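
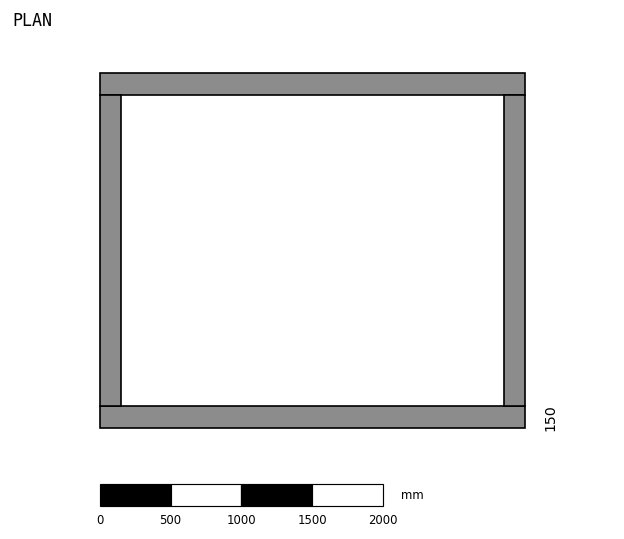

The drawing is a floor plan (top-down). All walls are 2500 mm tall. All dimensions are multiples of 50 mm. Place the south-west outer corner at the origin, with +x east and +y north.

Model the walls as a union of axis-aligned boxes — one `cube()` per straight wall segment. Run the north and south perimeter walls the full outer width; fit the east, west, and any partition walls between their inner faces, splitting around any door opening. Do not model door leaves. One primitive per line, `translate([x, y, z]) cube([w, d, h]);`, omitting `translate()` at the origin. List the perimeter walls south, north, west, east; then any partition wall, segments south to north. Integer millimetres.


cube([3000, 150, 2500]);
translate([0, 2350, 0]) cube([3000, 150, 2500]);
translate([0, 150, 0]) cube([150, 2200, 2500]);
translate([2850, 150, 0]) cube([150, 2200, 2500]);


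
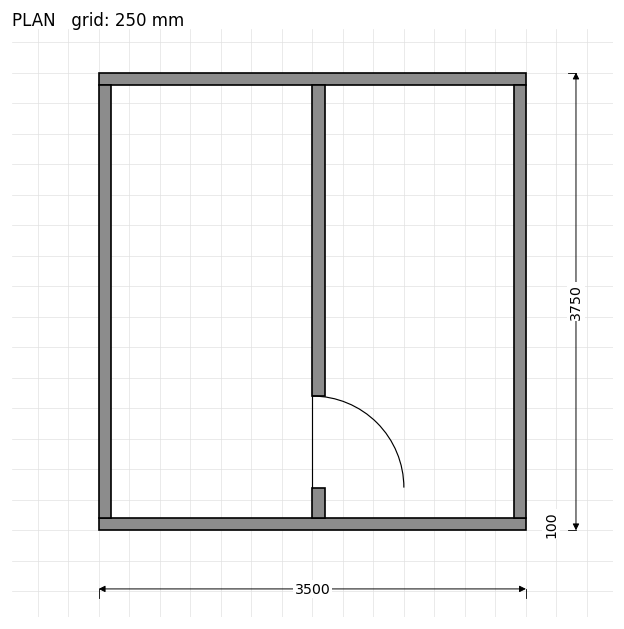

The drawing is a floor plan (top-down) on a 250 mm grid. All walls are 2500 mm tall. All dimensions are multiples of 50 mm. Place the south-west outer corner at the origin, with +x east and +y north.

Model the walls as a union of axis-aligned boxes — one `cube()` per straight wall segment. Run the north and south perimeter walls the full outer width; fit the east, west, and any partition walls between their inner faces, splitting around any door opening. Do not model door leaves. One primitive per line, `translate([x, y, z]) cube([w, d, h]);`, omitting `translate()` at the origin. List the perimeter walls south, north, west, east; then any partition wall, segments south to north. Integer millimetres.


cube([3500, 100, 2500]);
translate([0, 3650, 0]) cube([3500, 100, 2500]);
translate([0, 100, 0]) cube([100, 3550, 2500]);
translate([3400, 100, 0]) cube([100, 3550, 2500]);
translate([1750, 100, 0]) cube([100, 250, 2500]);
translate([1750, 1100, 0]) cube([100, 2550, 2500]);


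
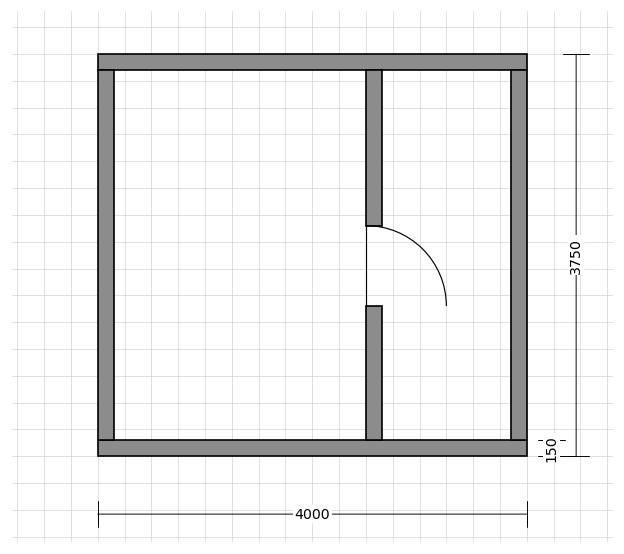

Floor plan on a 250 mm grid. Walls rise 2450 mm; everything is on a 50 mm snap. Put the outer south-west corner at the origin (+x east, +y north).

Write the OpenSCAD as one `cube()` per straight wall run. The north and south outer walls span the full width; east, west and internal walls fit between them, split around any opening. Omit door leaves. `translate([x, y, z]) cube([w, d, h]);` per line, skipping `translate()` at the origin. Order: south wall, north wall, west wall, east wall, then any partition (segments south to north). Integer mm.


cube([4000, 150, 2450]);
translate([0, 3600, 0]) cube([4000, 150, 2450]);
translate([0, 150, 0]) cube([150, 3450, 2450]);
translate([3850, 150, 0]) cube([150, 3450, 2450]);
translate([2500, 150, 0]) cube([150, 1250, 2450]);
translate([2500, 2150, 0]) cube([150, 1450, 2450]);


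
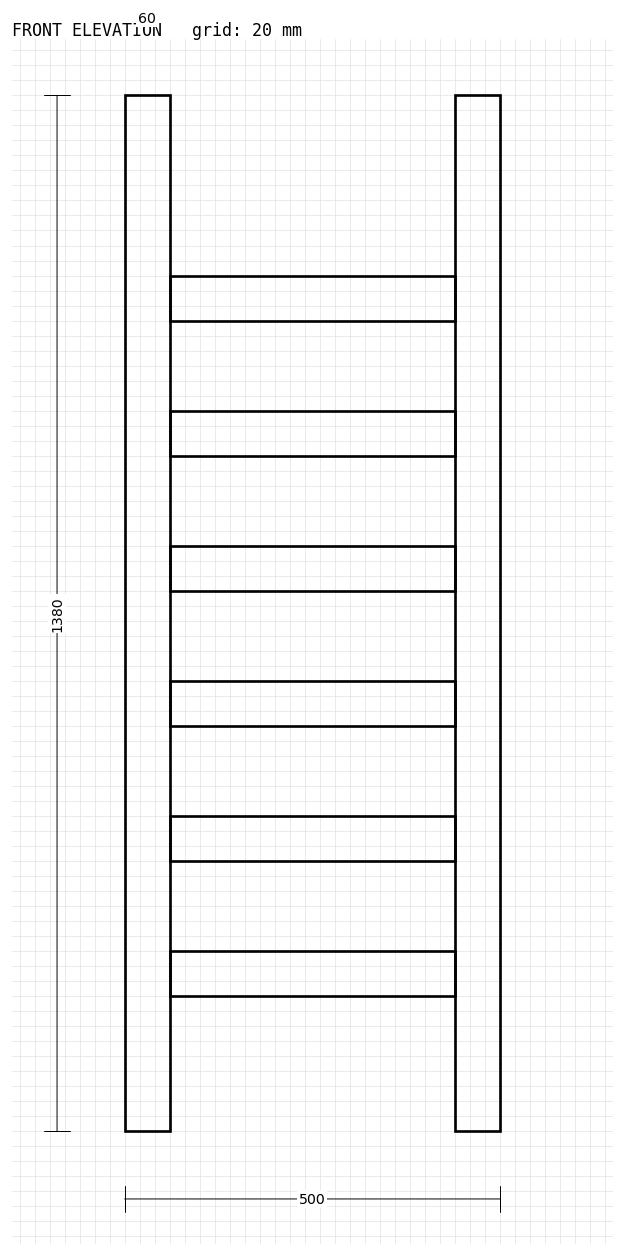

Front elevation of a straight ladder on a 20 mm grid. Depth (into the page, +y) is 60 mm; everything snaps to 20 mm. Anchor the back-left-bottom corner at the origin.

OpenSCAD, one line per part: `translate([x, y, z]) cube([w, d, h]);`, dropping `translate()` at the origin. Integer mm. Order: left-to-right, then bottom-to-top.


cube([60, 60, 1380]);
translate([60, 0, 180]) cube([380, 60, 60]);
translate([60, 0, 360]) cube([380, 60, 60]);
translate([60, 0, 540]) cube([380, 60, 60]);
translate([60, 0, 720]) cube([380, 60, 60]);
translate([60, 0, 900]) cube([380, 60, 60]);
translate([60, 0, 1080]) cube([380, 60, 60]);
translate([440, 0, 0]) cube([60, 60, 1380]);


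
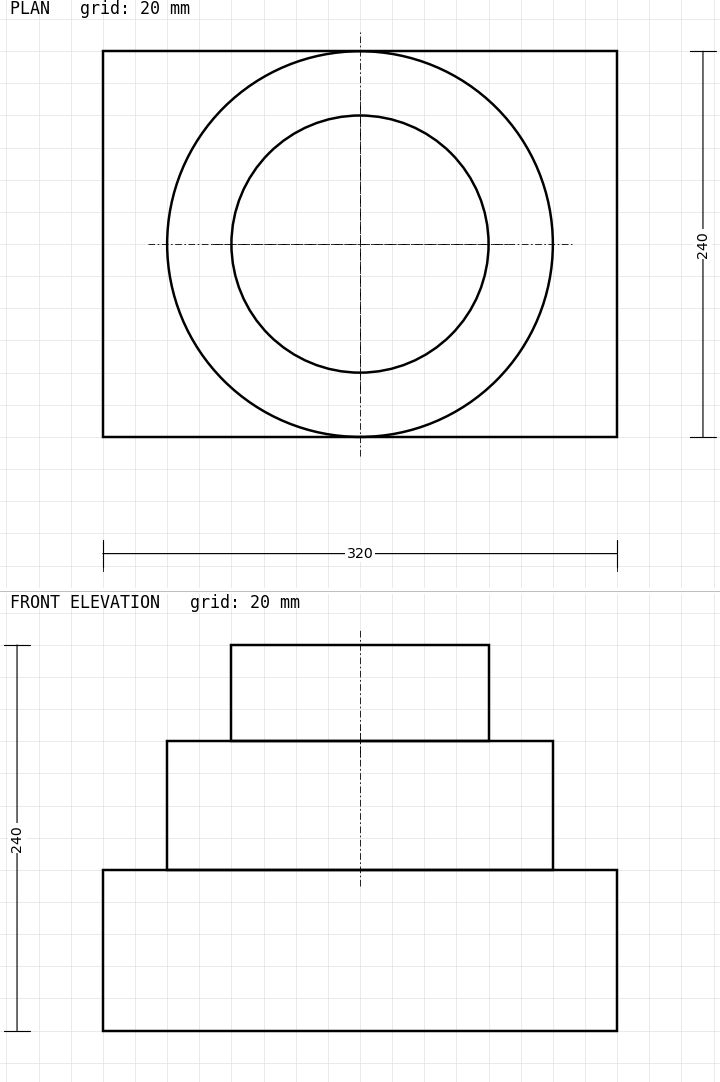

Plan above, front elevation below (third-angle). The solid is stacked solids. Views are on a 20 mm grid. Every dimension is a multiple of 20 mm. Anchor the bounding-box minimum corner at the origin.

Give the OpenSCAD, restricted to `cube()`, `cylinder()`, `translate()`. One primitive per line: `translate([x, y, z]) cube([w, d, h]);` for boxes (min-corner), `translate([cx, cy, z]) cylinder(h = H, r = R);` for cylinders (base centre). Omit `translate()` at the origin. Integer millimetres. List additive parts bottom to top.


cube([320, 240, 100]);
translate([160, 120, 100]) cylinder(h = 80, r = 120);
translate([160, 120, 180]) cylinder(h = 60, r = 80);


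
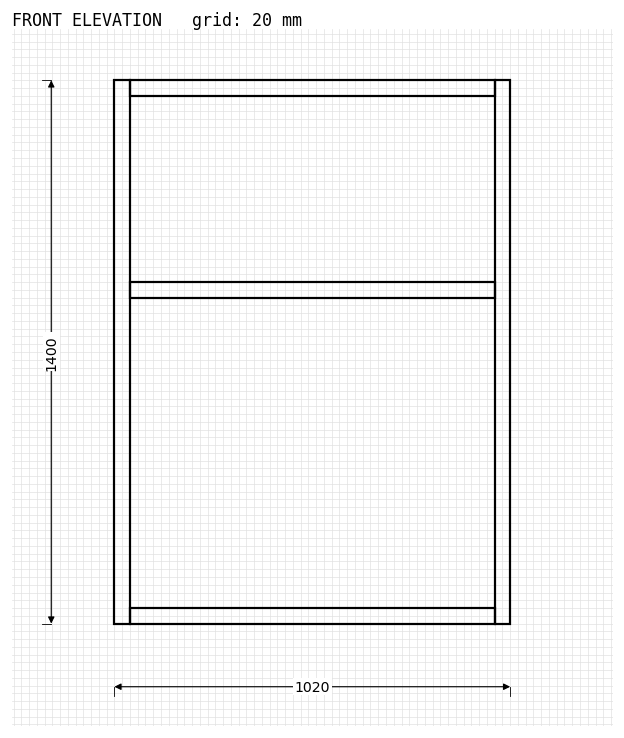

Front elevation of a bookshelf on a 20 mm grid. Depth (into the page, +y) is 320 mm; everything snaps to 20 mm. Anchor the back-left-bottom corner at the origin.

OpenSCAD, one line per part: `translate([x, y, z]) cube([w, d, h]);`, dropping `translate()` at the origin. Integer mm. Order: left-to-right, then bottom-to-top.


cube([40, 320, 1400]);
translate([40, 0, 0]) cube([940, 320, 40]);
translate([40, 0, 840]) cube([940, 320, 40]);
translate([40, 0, 1360]) cube([940, 320, 40]);
translate([980, 0, 0]) cube([40, 320, 1400]);


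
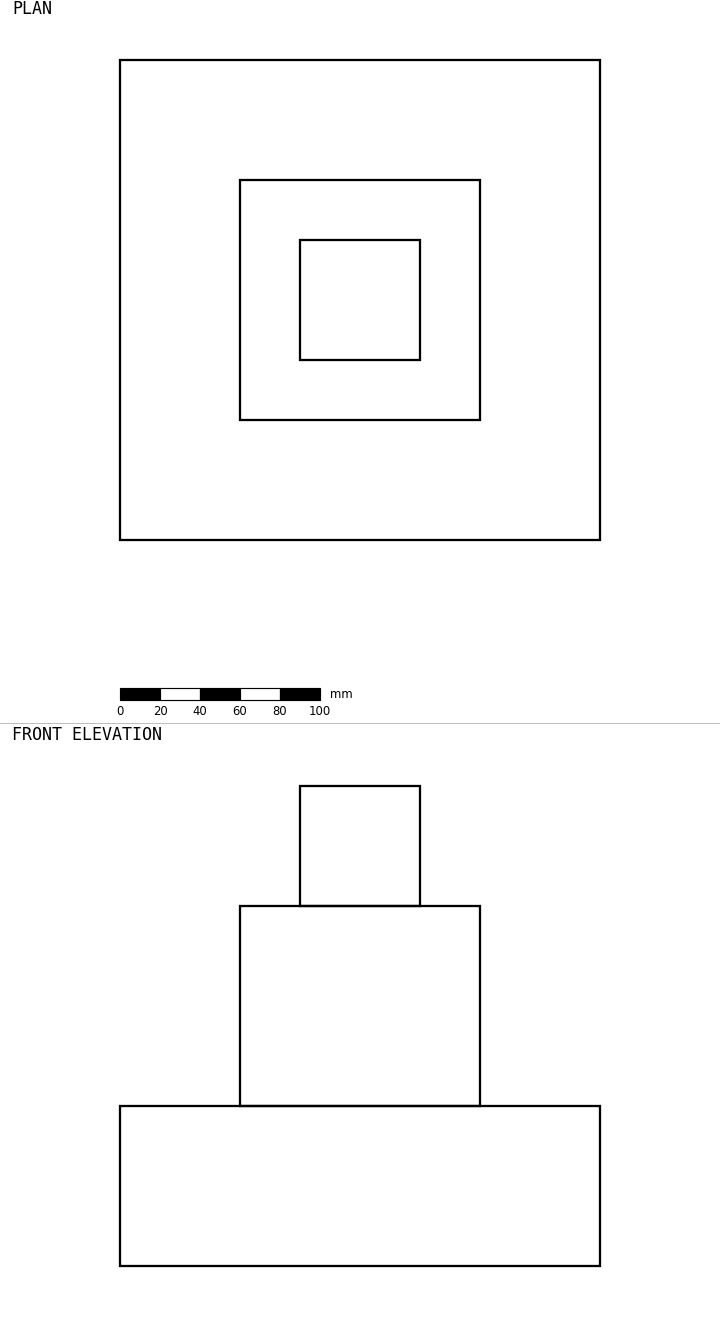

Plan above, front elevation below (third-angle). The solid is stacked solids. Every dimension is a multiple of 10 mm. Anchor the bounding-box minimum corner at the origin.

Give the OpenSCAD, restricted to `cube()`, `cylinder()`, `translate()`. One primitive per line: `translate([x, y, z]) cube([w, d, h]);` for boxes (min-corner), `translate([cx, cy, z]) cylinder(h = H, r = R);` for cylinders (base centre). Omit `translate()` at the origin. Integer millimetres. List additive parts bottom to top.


cube([240, 240, 80]);
translate([60, 60, 80]) cube([120, 120, 100]);
translate([90, 90, 180]) cube([60, 60, 60]);


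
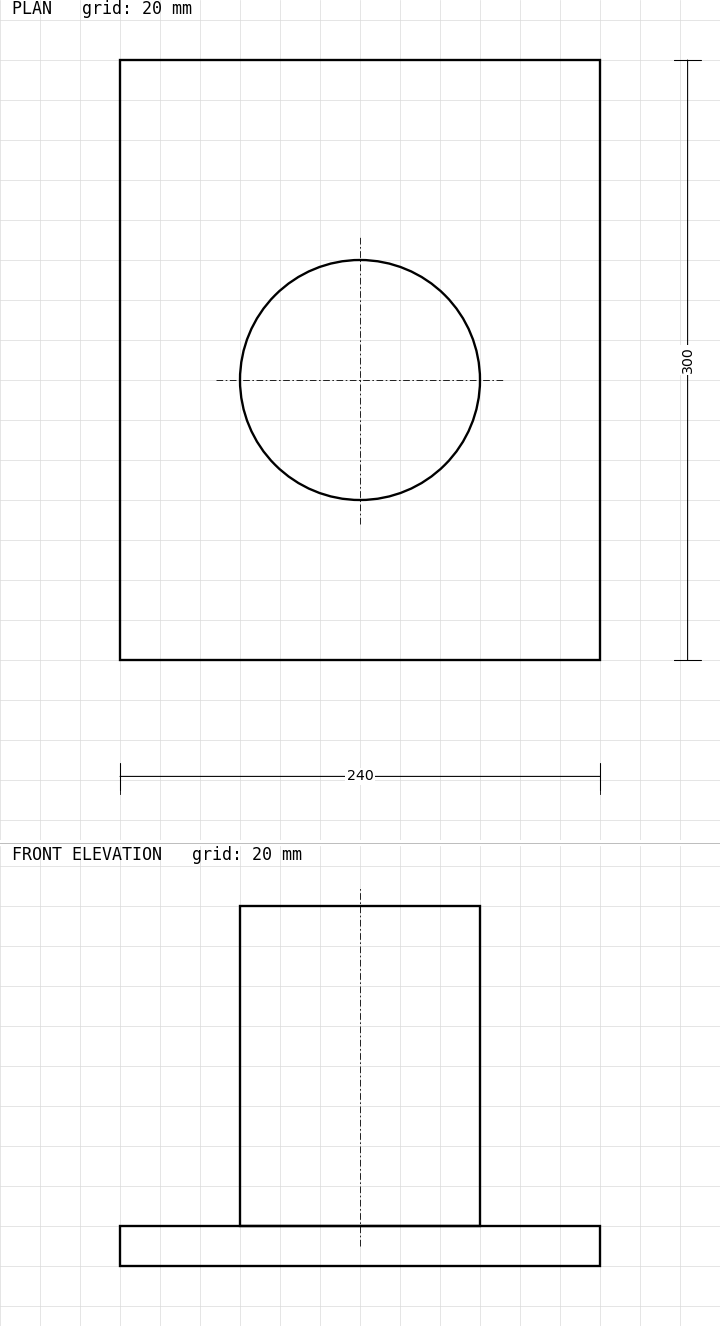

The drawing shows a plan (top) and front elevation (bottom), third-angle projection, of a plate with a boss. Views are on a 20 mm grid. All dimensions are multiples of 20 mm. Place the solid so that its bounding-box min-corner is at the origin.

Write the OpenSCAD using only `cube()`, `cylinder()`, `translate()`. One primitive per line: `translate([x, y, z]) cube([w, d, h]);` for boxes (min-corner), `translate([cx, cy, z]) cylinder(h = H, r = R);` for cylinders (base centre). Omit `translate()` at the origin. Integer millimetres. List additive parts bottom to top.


cube([240, 300, 20]);
translate([120, 140, 20]) cylinder(h = 160, r = 60);


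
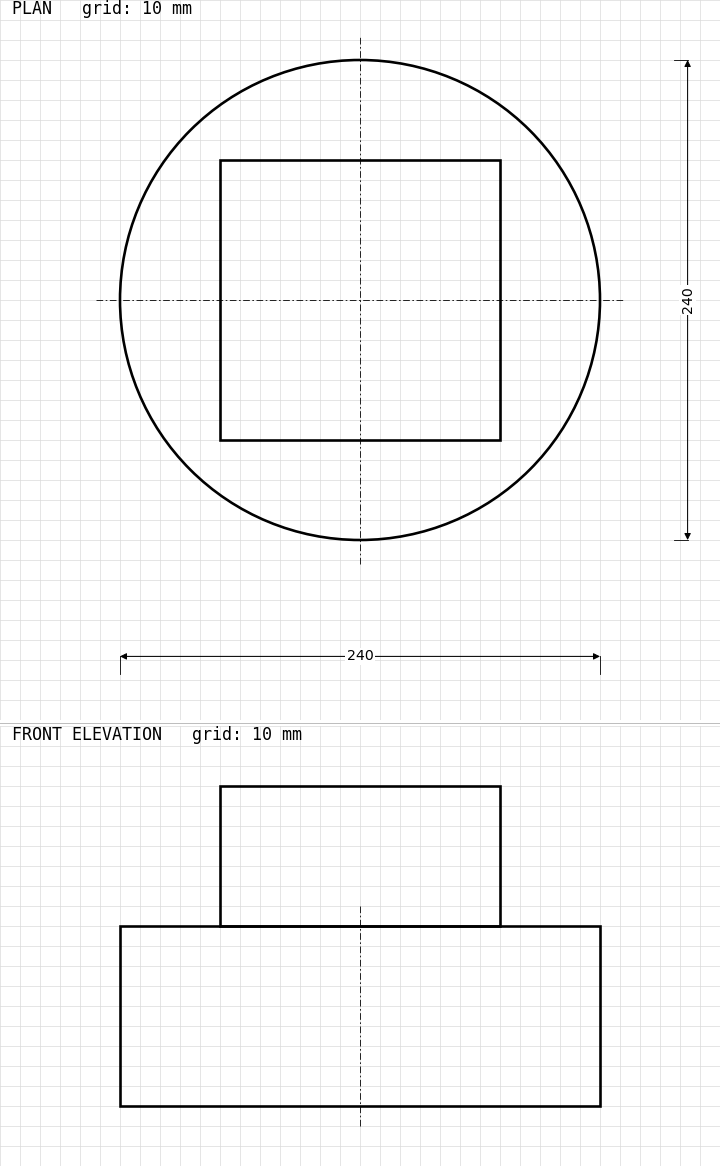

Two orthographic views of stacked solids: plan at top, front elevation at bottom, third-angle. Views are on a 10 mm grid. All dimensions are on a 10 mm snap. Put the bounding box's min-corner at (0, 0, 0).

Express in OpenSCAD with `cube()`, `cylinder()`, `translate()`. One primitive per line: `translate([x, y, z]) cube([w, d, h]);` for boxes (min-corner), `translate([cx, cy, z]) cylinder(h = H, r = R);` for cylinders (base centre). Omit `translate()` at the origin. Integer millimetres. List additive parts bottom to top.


translate([120, 120, 0]) cylinder(h = 90, r = 120);
translate([50, 50, 90]) cube([140, 140, 70]);


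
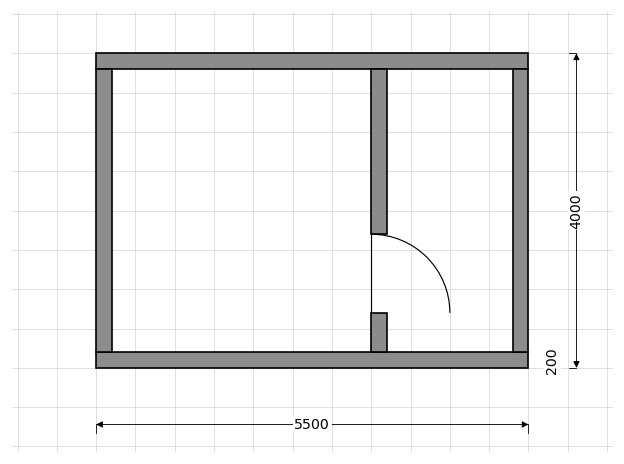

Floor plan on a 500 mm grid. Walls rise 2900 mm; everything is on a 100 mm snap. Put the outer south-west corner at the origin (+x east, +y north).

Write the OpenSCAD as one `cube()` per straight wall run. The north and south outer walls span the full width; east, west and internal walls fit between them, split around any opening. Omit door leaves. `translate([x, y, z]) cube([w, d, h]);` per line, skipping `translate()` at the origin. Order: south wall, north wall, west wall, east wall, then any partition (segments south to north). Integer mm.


cube([5500, 200, 2900]);
translate([0, 3800, 0]) cube([5500, 200, 2900]);
translate([0, 200, 0]) cube([200, 3600, 2900]);
translate([5300, 200, 0]) cube([200, 3600, 2900]);
translate([3500, 200, 0]) cube([200, 500, 2900]);
translate([3500, 1700, 0]) cube([200, 2100, 2900]);


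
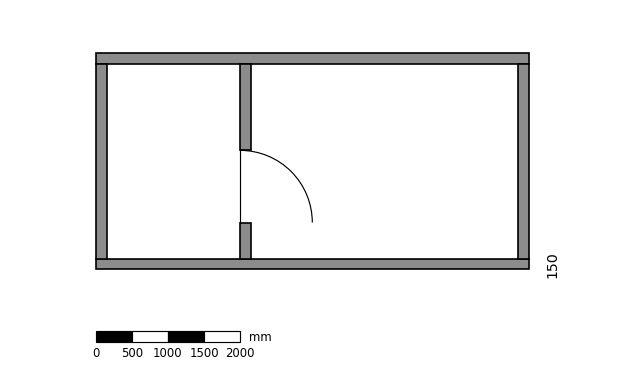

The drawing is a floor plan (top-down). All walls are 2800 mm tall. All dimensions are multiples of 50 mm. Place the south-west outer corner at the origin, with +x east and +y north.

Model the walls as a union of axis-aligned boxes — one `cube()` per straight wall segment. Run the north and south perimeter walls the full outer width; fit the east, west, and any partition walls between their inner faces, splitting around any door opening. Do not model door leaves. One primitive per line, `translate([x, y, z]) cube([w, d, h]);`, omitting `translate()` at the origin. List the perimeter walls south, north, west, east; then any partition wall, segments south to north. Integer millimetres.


cube([6000, 150, 2800]);
translate([0, 2850, 0]) cube([6000, 150, 2800]);
translate([0, 150, 0]) cube([150, 2700, 2800]);
translate([5850, 150, 0]) cube([150, 2700, 2800]);
translate([2000, 150, 0]) cube([150, 500, 2800]);
translate([2000, 1650, 0]) cube([150, 1200, 2800]);


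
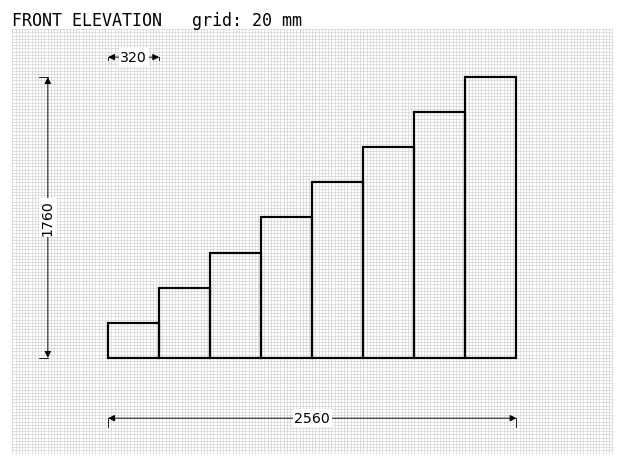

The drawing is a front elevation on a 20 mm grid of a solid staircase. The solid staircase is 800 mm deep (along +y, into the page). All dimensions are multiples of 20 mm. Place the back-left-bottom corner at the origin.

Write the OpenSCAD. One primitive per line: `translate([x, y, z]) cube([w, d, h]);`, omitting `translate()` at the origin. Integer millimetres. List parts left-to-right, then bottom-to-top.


cube([320, 800, 220]);
translate([320, 0, 0]) cube([320, 800, 440]);
translate([640, 0, 0]) cube([320, 800, 660]);
translate([960, 0, 0]) cube([320, 800, 880]);
translate([1280, 0, 0]) cube([320, 800, 1100]);
translate([1600, 0, 0]) cube([320, 800, 1320]);
translate([1920, 0, 0]) cube([320, 800, 1540]);
translate([2240, 0, 0]) cube([320, 800, 1760]);


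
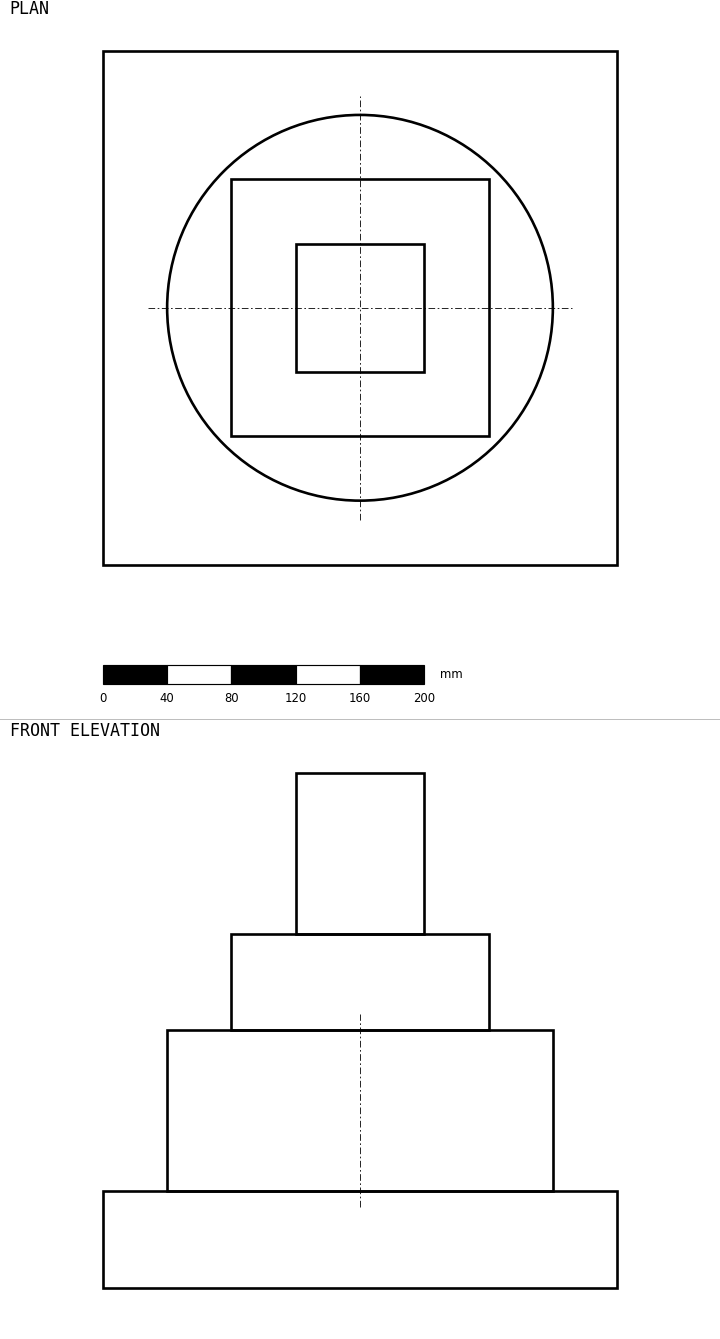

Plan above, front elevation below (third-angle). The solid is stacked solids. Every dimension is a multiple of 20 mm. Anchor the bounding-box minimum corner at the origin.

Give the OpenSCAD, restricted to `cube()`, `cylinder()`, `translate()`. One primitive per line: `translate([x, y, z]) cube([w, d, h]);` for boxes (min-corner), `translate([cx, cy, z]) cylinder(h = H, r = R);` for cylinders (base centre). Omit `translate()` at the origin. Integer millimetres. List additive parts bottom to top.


cube([320, 320, 60]);
translate([160, 160, 60]) cylinder(h = 100, r = 120);
translate([80, 80, 160]) cube([160, 160, 60]);
translate([120, 120, 220]) cube([80, 80, 100]);


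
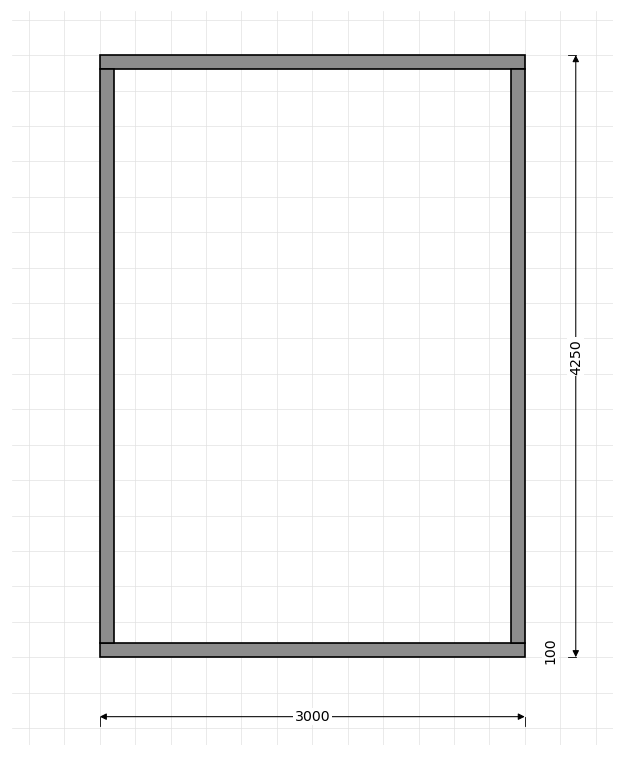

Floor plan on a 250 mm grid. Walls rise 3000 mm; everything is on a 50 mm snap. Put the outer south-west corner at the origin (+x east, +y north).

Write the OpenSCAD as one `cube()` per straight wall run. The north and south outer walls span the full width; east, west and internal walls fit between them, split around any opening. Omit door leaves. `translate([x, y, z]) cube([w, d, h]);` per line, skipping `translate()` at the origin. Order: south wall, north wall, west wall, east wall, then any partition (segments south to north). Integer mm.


cube([3000, 100, 3000]);
translate([0, 4150, 0]) cube([3000, 100, 3000]);
translate([0, 100, 0]) cube([100, 4050, 3000]);
translate([2900, 100, 0]) cube([100, 4050, 3000]);


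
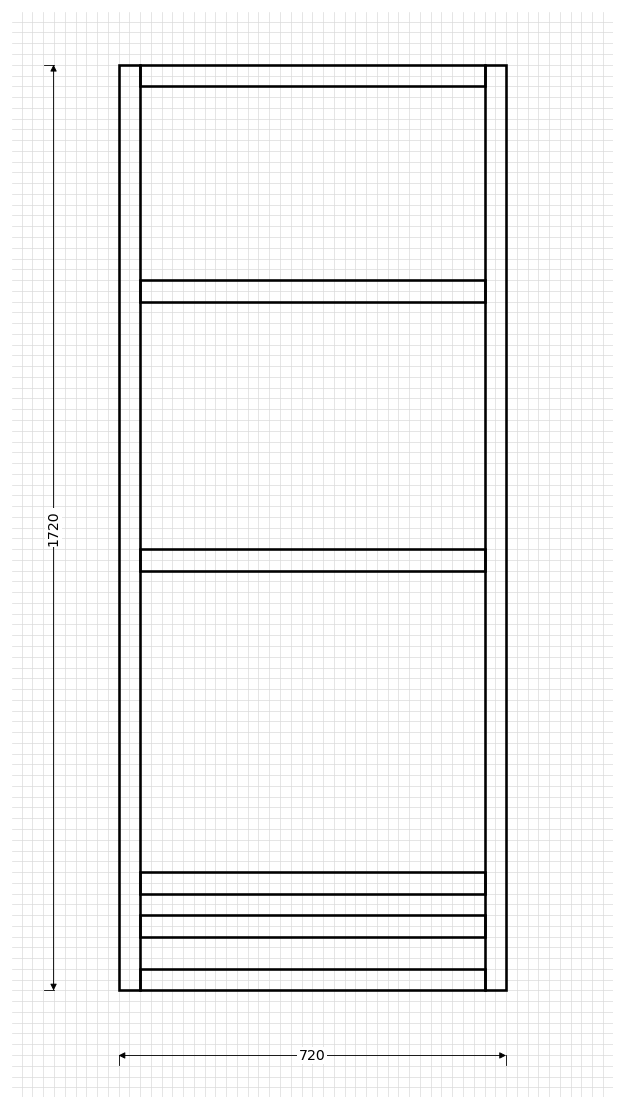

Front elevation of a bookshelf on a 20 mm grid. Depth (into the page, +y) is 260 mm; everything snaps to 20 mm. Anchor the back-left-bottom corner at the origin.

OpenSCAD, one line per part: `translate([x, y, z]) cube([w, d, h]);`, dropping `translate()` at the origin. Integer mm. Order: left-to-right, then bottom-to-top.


cube([40, 260, 1720]);
translate([40, 0, 0]) cube([640, 260, 40]);
translate([40, 0, 100]) cube([640, 260, 40]);
translate([40, 0, 180]) cube([640, 260, 40]);
translate([40, 0, 780]) cube([640, 260, 40]);
translate([40, 0, 1280]) cube([640, 260, 40]);
translate([40, 0, 1680]) cube([640, 260, 40]);
translate([680, 0, 0]) cube([40, 260, 1720]);


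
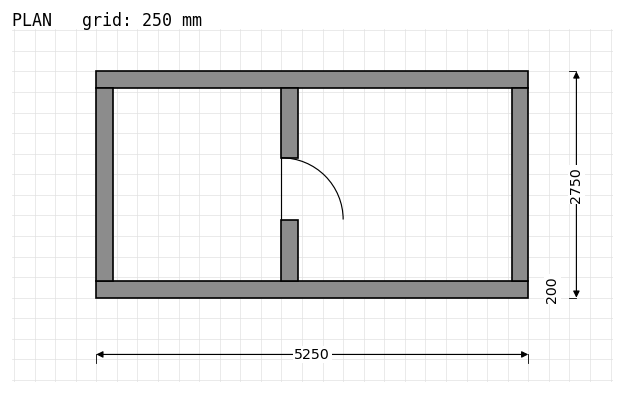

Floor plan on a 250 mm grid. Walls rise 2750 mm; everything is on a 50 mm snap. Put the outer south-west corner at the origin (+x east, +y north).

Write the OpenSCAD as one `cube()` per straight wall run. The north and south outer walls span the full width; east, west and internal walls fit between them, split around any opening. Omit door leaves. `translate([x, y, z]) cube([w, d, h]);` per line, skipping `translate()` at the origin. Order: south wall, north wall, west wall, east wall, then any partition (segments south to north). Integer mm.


cube([5250, 200, 2750]);
translate([0, 2550, 0]) cube([5250, 200, 2750]);
translate([0, 200, 0]) cube([200, 2350, 2750]);
translate([5050, 200, 0]) cube([200, 2350, 2750]);
translate([2250, 200, 0]) cube([200, 750, 2750]);
translate([2250, 1700, 0]) cube([200, 850, 2750]);


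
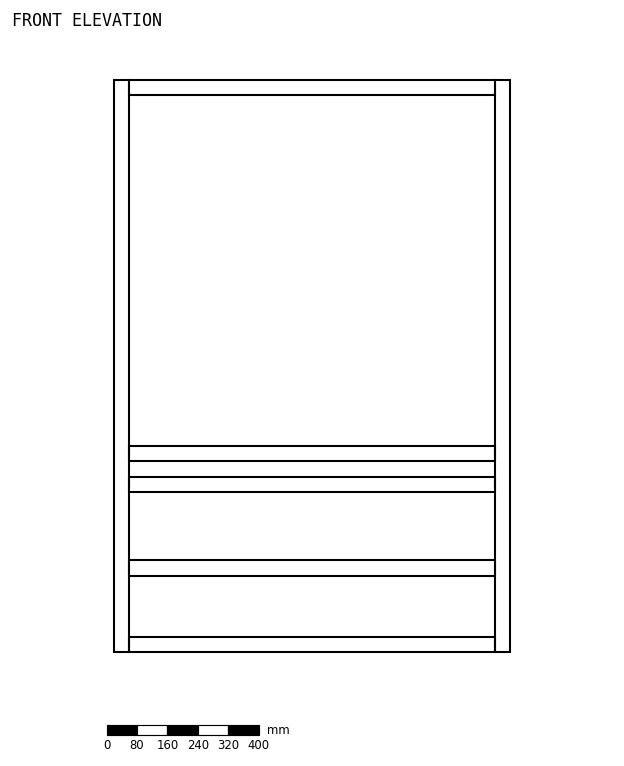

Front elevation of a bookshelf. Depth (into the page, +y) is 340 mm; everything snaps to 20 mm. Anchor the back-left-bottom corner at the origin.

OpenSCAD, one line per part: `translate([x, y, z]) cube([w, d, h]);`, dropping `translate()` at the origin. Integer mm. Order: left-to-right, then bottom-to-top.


cube([40, 340, 1500]);
translate([40, 0, 0]) cube([960, 340, 40]);
translate([40, 0, 200]) cube([960, 340, 40]);
translate([40, 0, 420]) cube([960, 340, 40]);
translate([40, 0, 500]) cube([960, 340, 40]);
translate([40, 0, 1460]) cube([960, 340, 40]);
translate([1000, 0, 0]) cube([40, 340, 1500]);


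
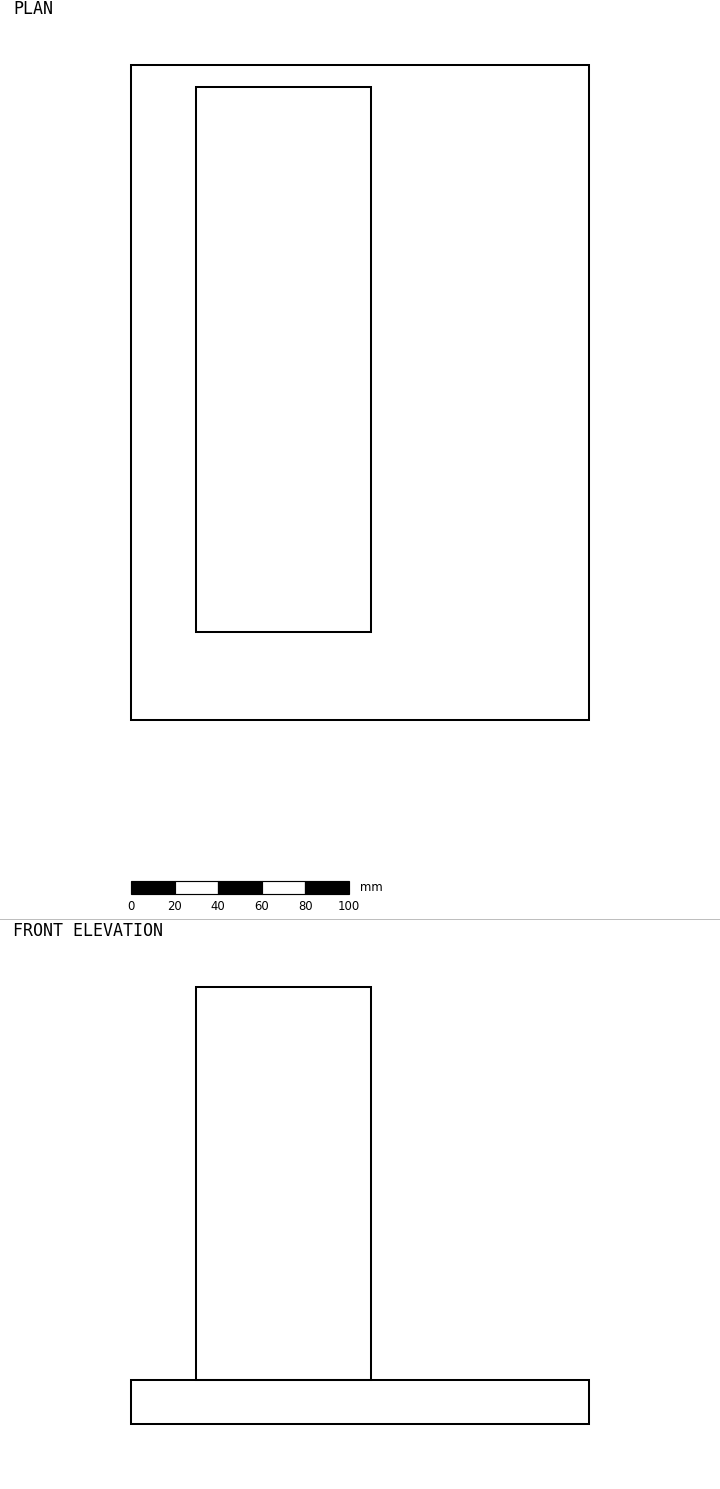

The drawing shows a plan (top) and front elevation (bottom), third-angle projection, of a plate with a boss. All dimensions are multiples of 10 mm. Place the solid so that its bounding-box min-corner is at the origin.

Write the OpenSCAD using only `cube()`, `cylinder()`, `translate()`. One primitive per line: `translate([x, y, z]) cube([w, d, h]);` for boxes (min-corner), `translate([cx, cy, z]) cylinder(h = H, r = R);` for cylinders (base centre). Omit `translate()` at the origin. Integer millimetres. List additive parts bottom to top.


cube([210, 300, 20]);
translate([30, 40, 20]) cube([80, 250, 180]);


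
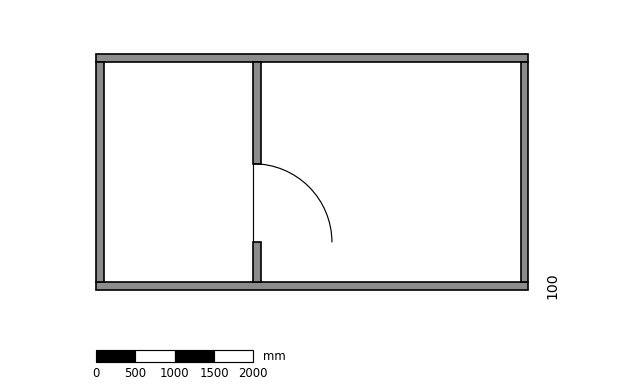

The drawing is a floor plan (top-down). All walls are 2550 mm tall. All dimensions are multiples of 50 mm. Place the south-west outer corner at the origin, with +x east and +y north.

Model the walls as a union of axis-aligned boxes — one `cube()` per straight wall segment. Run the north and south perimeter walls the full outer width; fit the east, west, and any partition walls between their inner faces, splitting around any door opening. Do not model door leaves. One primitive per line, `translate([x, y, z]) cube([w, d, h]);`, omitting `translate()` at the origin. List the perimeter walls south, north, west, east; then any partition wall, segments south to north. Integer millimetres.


cube([5500, 100, 2550]);
translate([0, 2900, 0]) cube([5500, 100, 2550]);
translate([0, 100, 0]) cube([100, 2800, 2550]);
translate([5400, 100, 0]) cube([100, 2800, 2550]);
translate([2000, 100, 0]) cube([100, 500, 2550]);
translate([2000, 1600, 0]) cube([100, 1300, 2550]);


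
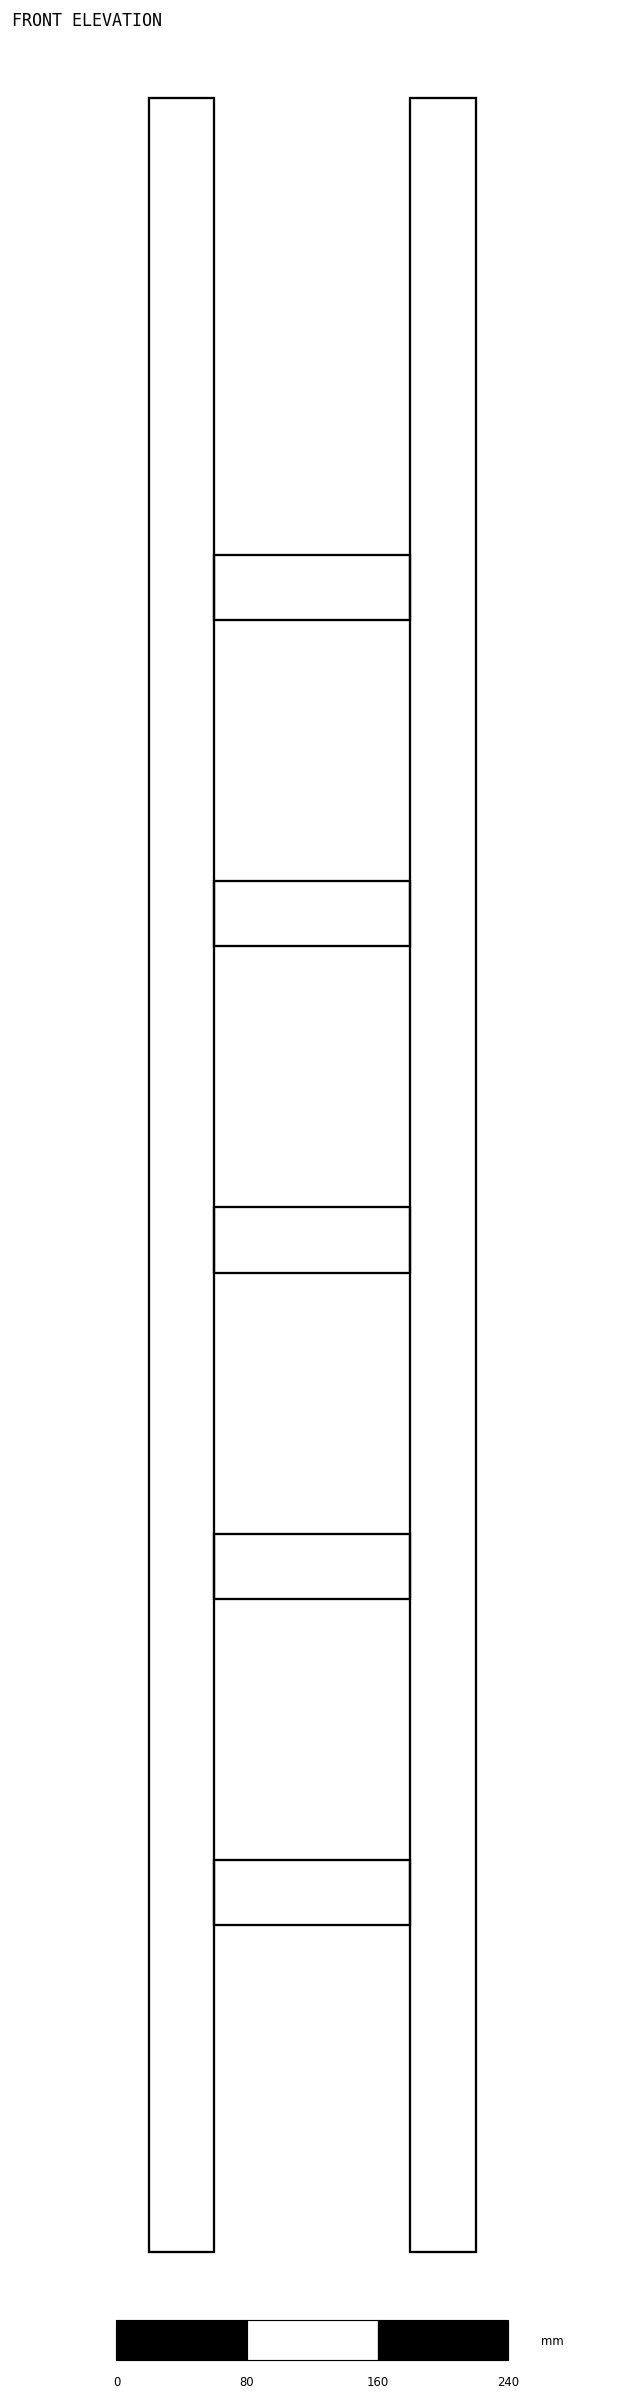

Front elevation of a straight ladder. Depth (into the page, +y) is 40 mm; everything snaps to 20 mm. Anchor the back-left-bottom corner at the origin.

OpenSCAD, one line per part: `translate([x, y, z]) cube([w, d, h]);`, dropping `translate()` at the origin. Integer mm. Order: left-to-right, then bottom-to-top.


cube([40, 40, 1320]);
translate([40, 0, 200]) cube([120, 40, 40]);
translate([40, 0, 400]) cube([120, 40, 40]);
translate([40, 0, 600]) cube([120, 40, 40]);
translate([40, 0, 800]) cube([120, 40, 40]);
translate([40, 0, 1000]) cube([120, 40, 40]);
translate([160, 0, 0]) cube([40, 40, 1320]);


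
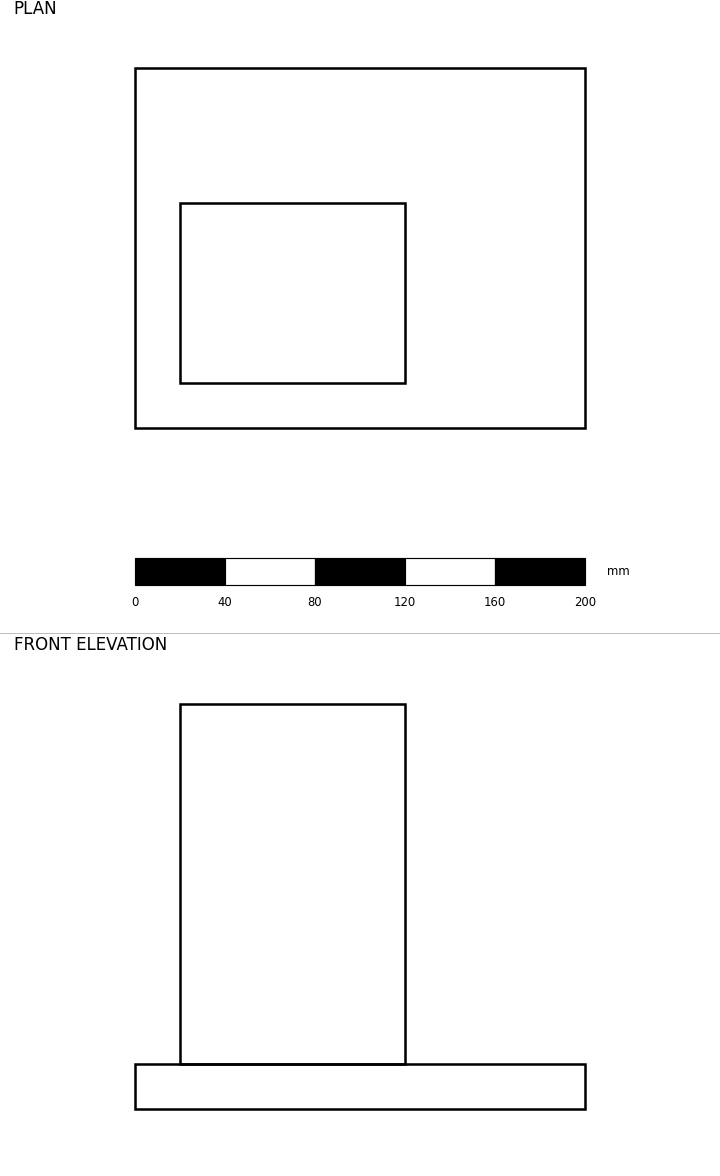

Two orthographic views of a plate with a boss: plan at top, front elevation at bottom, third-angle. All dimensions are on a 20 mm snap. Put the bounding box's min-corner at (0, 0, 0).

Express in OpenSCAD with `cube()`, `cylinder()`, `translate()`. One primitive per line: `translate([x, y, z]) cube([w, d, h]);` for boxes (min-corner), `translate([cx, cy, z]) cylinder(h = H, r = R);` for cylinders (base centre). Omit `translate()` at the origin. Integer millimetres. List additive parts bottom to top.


cube([200, 160, 20]);
translate([20, 20, 20]) cube([100, 80, 160]);


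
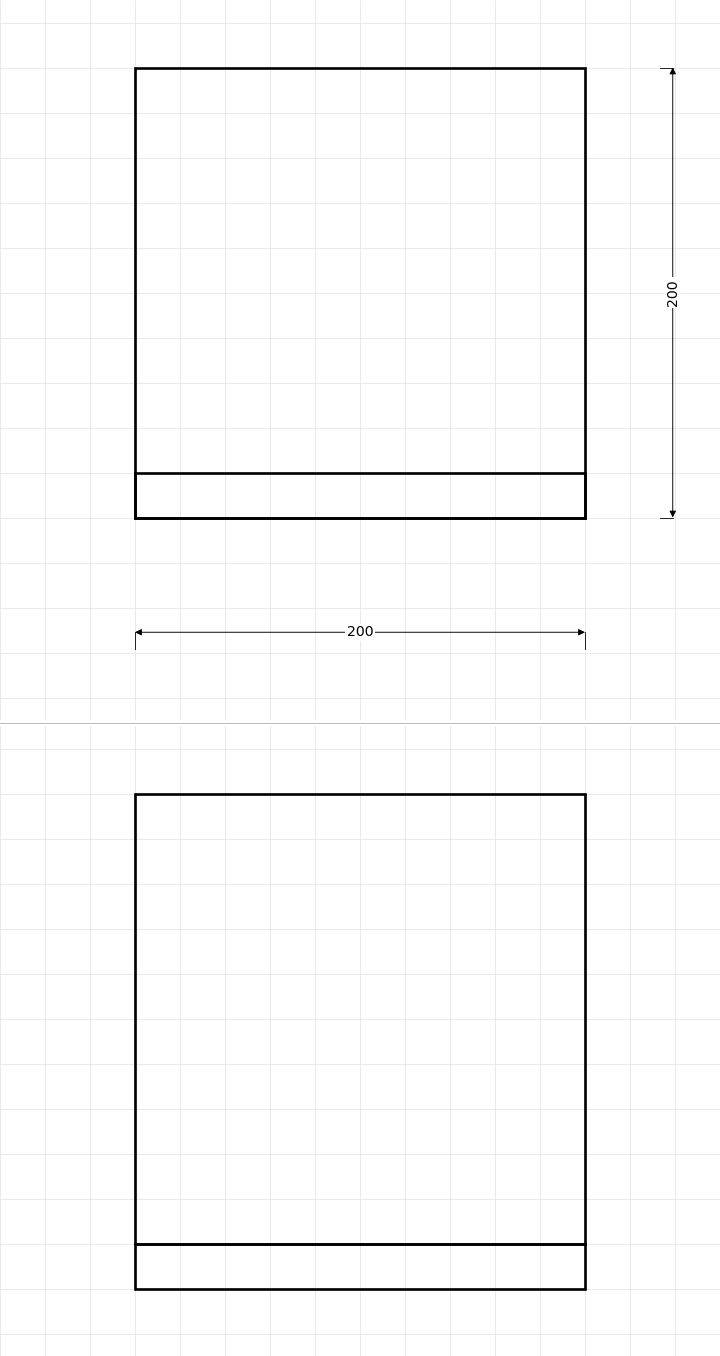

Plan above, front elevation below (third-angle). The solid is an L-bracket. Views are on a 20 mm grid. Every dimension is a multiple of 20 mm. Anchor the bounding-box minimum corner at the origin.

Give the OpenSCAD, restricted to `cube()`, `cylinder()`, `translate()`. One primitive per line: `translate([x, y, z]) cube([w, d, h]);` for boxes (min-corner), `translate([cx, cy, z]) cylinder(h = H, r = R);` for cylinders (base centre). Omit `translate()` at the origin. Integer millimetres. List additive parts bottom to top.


cube([200, 200, 20]);
translate([0, 0, 20]) cube([200, 20, 200]);


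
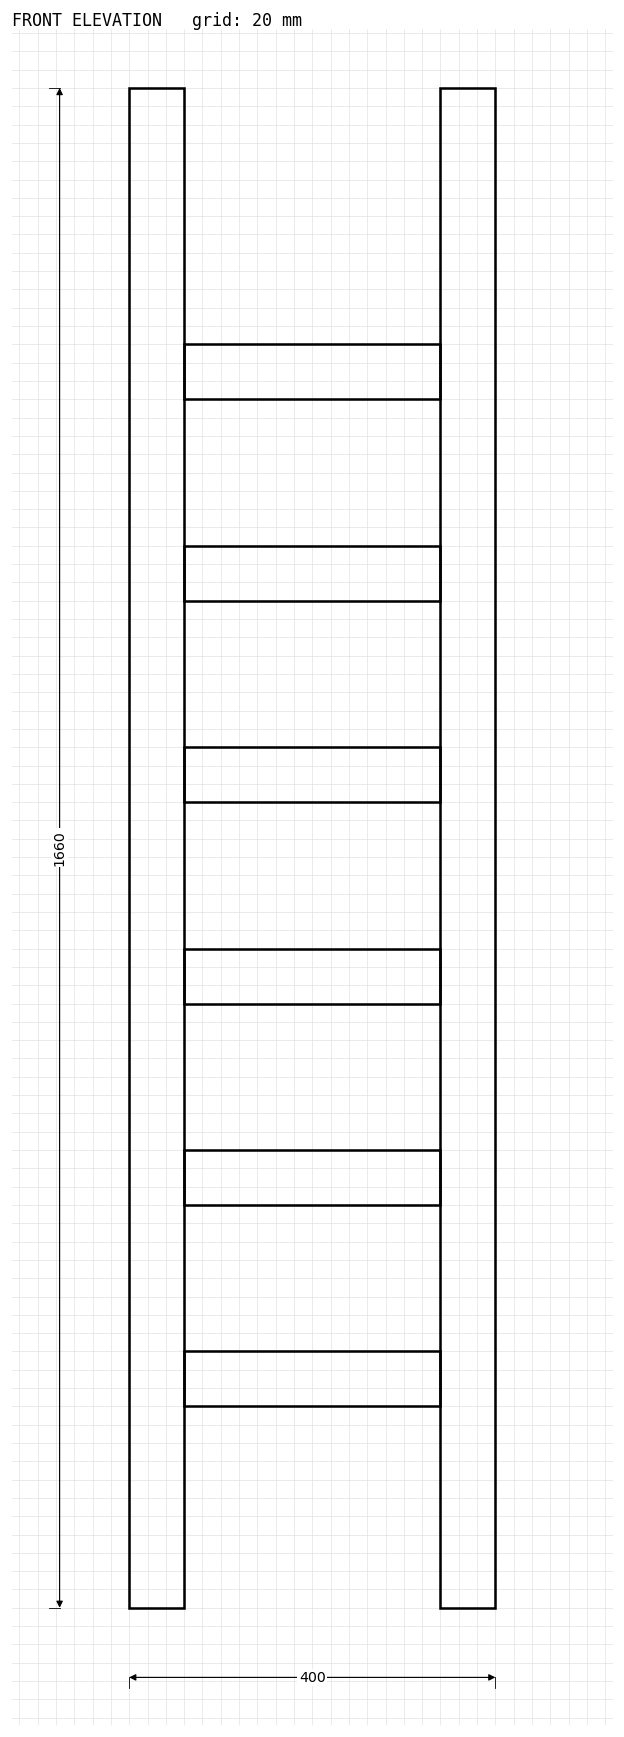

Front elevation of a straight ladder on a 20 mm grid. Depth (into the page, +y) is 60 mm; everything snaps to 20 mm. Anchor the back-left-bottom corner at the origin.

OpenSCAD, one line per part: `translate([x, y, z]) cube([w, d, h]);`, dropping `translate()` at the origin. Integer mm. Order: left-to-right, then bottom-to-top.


cube([60, 60, 1660]);
translate([60, 0, 220]) cube([280, 60, 60]);
translate([60, 0, 440]) cube([280, 60, 60]);
translate([60, 0, 660]) cube([280, 60, 60]);
translate([60, 0, 880]) cube([280, 60, 60]);
translate([60, 0, 1100]) cube([280, 60, 60]);
translate([60, 0, 1320]) cube([280, 60, 60]);
translate([340, 0, 0]) cube([60, 60, 1660]);


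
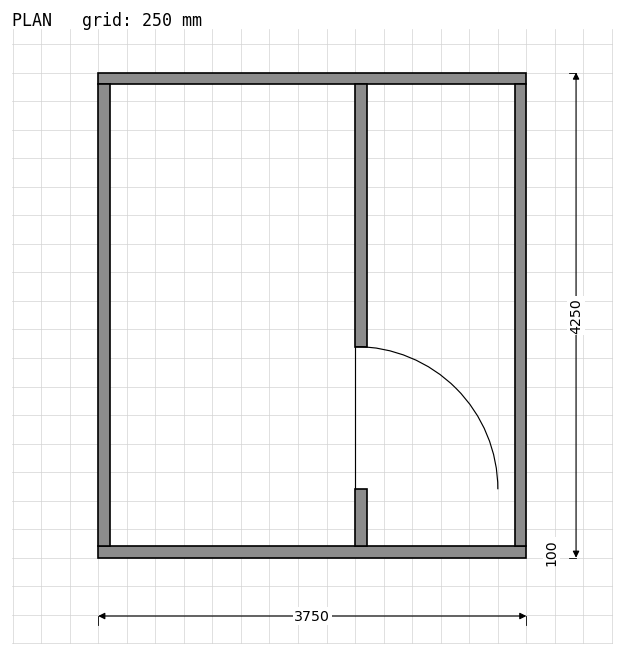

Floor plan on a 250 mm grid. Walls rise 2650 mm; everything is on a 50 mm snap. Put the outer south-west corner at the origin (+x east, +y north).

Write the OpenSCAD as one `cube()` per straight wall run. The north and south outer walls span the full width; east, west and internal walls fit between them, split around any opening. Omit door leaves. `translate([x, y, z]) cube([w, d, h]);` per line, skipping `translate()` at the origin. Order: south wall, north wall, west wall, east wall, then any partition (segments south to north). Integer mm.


cube([3750, 100, 2650]);
translate([0, 4150, 0]) cube([3750, 100, 2650]);
translate([0, 100, 0]) cube([100, 4050, 2650]);
translate([3650, 100, 0]) cube([100, 4050, 2650]);
translate([2250, 100, 0]) cube([100, 500, 2650]);
translate([2250, 1850, 0]) cube([100, 2300, 2650]);


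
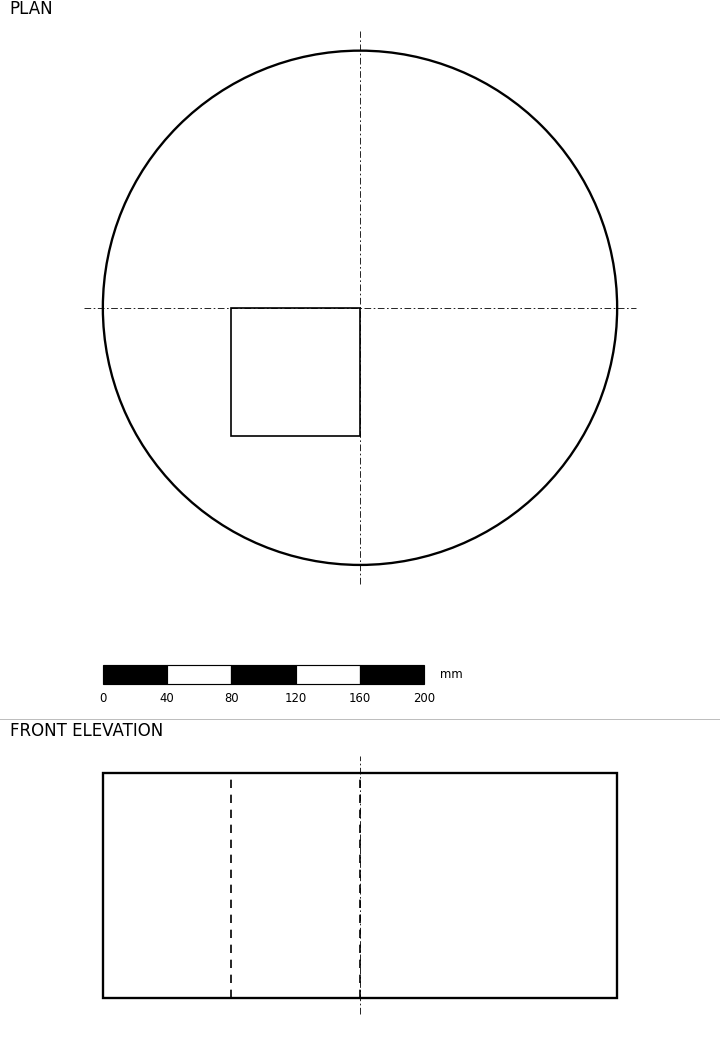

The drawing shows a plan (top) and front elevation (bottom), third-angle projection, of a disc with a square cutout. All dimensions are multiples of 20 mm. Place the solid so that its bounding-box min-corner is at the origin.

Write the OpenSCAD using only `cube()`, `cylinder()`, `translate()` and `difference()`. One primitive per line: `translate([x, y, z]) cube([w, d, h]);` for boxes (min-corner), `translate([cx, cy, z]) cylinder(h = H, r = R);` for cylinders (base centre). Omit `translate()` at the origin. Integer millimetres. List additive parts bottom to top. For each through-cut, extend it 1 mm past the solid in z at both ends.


difference() {
  translate([160, 160, 0]) cylinder(h = 140, r = 160);
  translate([80, 80, -1]) cube([80, 80, 142]);
}


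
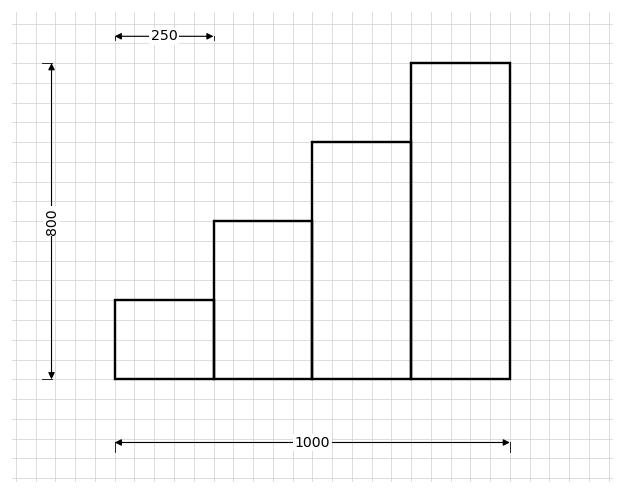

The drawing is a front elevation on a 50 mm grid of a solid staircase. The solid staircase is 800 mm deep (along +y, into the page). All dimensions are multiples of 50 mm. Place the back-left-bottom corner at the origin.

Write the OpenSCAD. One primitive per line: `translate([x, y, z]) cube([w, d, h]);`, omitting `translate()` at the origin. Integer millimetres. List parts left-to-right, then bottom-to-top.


cube([250, 800, 200]);
translate([250, 0, 0]) cube([250, 800, 400]);
translate([500, 0, 0]) cube([250, 800, 600]);
translate([750, 0, 0]) cube([250, 800, 800]);


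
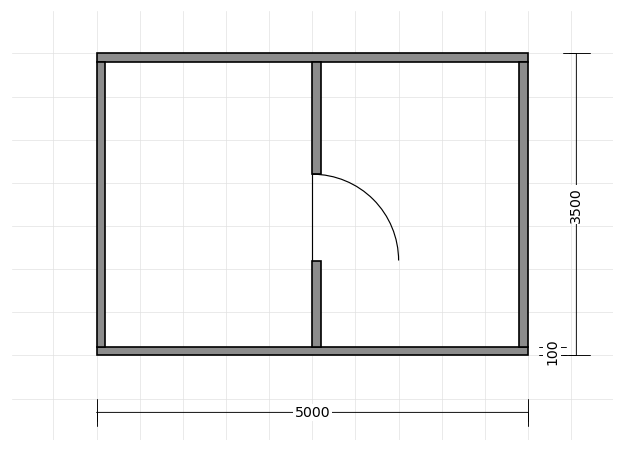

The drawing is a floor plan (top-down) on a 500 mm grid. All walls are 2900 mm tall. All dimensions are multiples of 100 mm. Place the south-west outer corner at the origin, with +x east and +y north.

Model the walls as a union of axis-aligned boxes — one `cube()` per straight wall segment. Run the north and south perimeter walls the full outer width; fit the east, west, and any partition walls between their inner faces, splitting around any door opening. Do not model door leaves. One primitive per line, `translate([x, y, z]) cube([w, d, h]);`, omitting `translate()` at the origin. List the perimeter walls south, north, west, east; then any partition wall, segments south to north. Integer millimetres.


cube([5000, 100, 2900]);
translate([0, 3400, 0]) cube([5000, 100, 2900]);
translate([0, 100, 0]) cube([100, 3300, 2900]);
translate([4900, 100, 0]) cube([100, 3300, 2900]);
translate([2500, 100, 0]) cube([100, 1000, 2900]);
translate([2500, 2100, 0]) cube([100, 1300, 2900]);


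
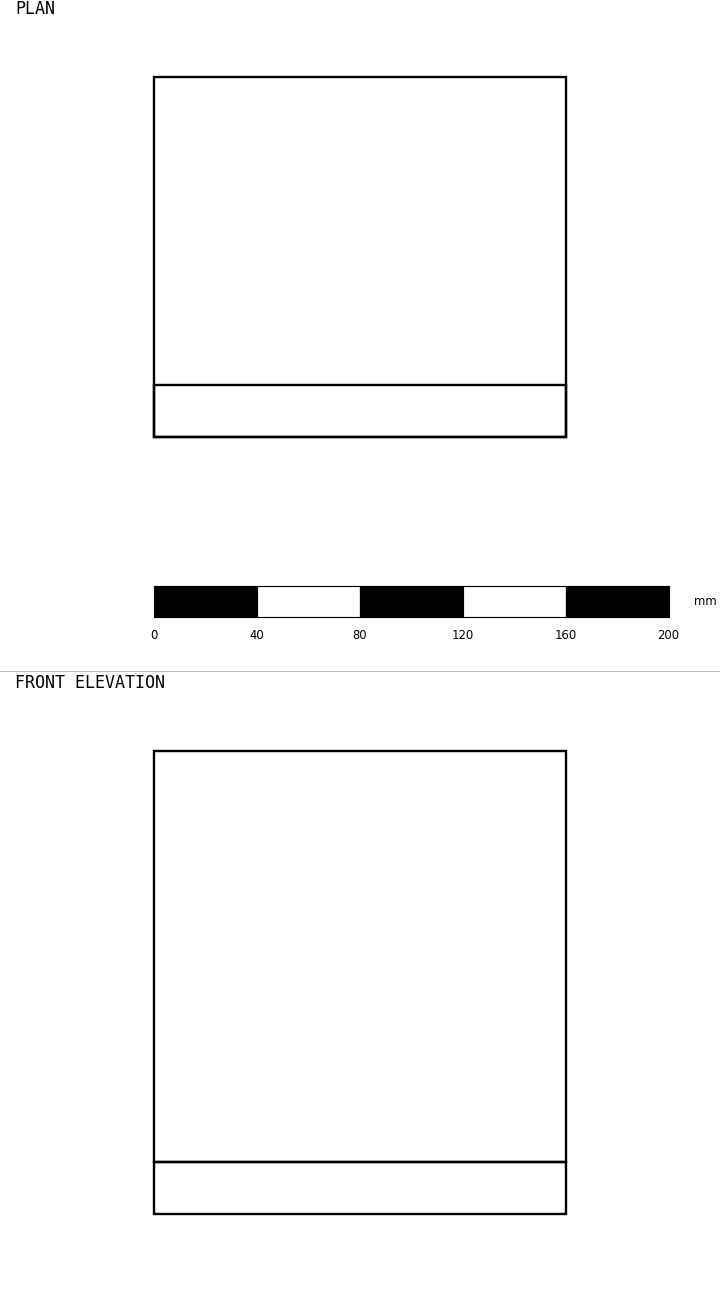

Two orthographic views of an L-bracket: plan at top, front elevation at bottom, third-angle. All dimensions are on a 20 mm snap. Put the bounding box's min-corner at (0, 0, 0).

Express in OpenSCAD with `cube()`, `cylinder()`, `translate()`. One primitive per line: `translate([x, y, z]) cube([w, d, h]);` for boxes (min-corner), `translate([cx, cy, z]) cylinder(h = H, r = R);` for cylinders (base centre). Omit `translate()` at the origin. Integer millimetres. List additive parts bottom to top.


cube([160, 140, 20]);
translate([0, 0, 20]) cube([160, 20, 160]);


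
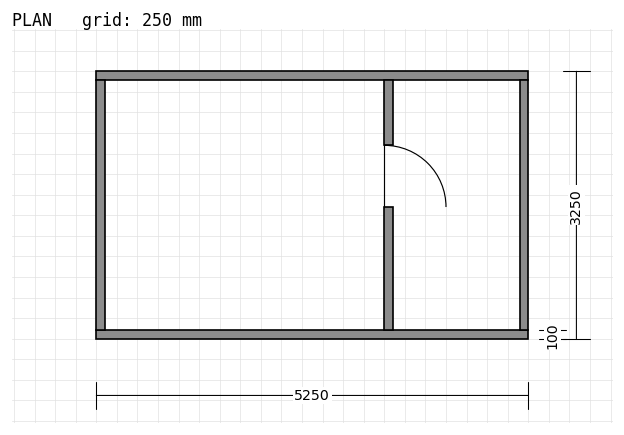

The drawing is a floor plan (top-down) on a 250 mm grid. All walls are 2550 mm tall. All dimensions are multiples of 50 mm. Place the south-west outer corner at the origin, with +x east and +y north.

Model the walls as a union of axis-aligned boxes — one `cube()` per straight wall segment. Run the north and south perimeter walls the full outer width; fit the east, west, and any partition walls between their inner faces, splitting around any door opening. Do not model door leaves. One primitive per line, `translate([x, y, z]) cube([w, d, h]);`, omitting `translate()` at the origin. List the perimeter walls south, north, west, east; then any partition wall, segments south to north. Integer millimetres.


cube([5250, 100, 2550]);
translate([0, 3150, 0]) cube([5250, 100, 2550]);
translate([0, 100, 0]) cube([100, 3050, 2550]);
translate([5150, 100, 0]) cube([100, 3050, 2550]);
translate([3500, 100, 0]) cube([100, 1500, 2550]);
translate([3500, 2350, 0]) cube([100, 800, 2550]);


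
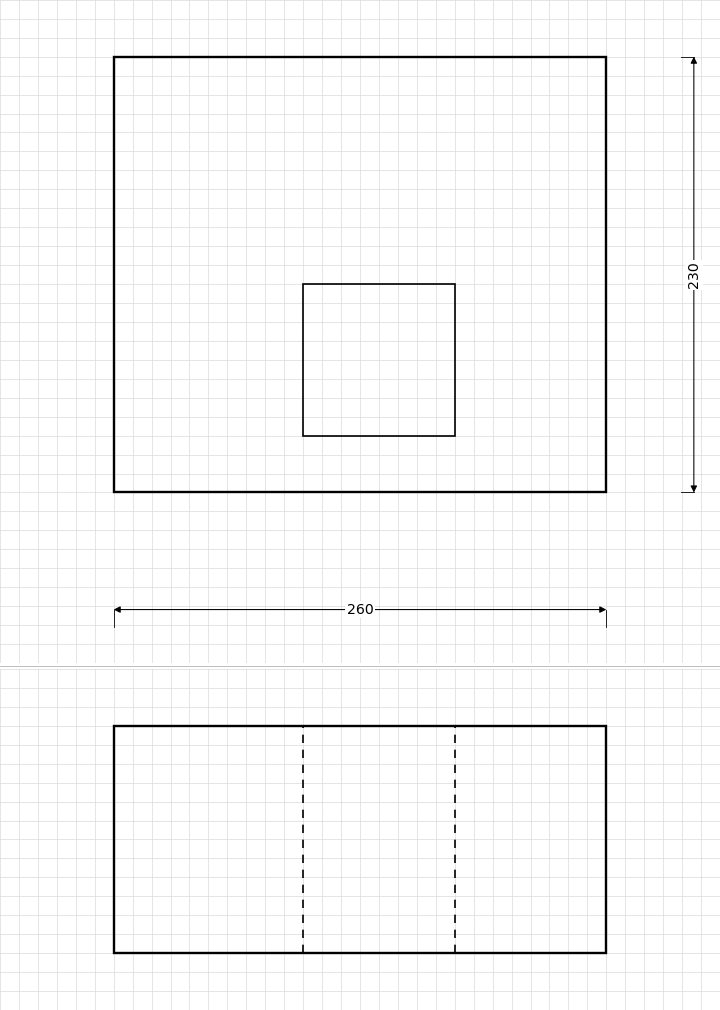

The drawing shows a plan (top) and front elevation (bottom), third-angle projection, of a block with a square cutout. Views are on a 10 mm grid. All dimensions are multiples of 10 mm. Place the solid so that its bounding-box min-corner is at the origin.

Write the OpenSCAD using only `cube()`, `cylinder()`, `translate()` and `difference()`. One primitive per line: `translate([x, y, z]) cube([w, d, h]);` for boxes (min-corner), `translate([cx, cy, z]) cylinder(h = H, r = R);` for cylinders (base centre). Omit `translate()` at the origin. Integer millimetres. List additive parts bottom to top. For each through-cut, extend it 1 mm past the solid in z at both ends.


difference() {
  cube([260, 230, 120]);
  translate([100, 30, -1]) cube([80, 80, 122]);
}


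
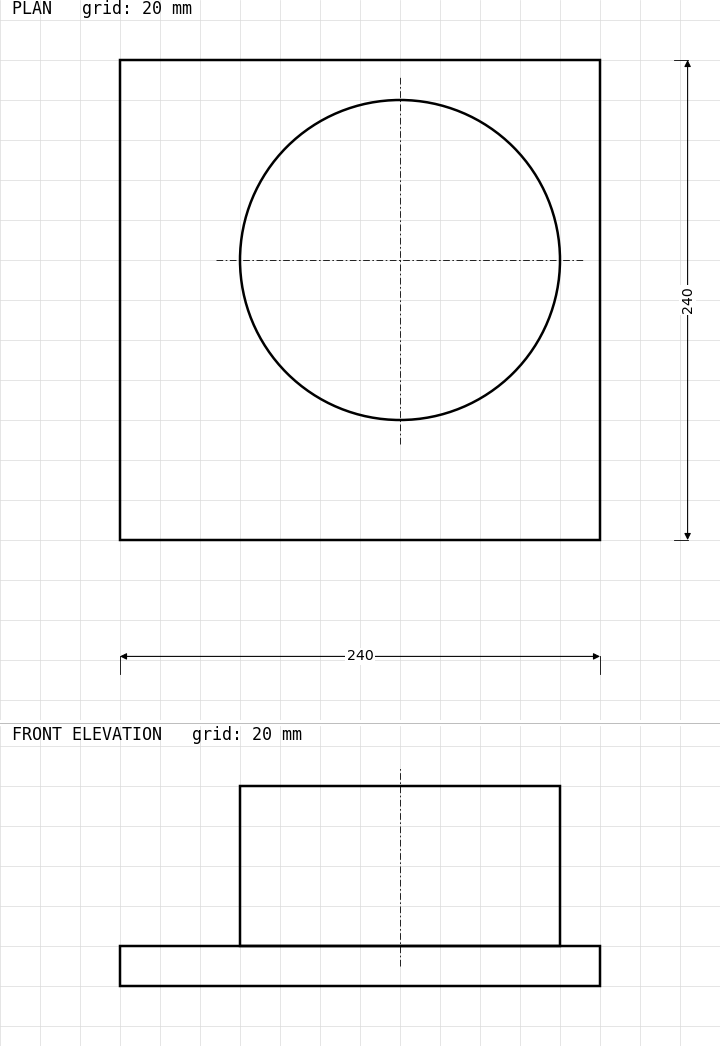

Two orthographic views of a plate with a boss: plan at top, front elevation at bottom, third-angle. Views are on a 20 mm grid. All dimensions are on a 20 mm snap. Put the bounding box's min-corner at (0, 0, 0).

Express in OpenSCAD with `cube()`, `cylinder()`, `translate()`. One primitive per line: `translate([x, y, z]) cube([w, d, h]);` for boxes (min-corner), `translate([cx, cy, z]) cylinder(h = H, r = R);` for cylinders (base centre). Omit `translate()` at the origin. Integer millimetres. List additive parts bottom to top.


cube([240, 240, 20]);
translate([140, 140, 20]) cylinder(h = 80, r = 80);


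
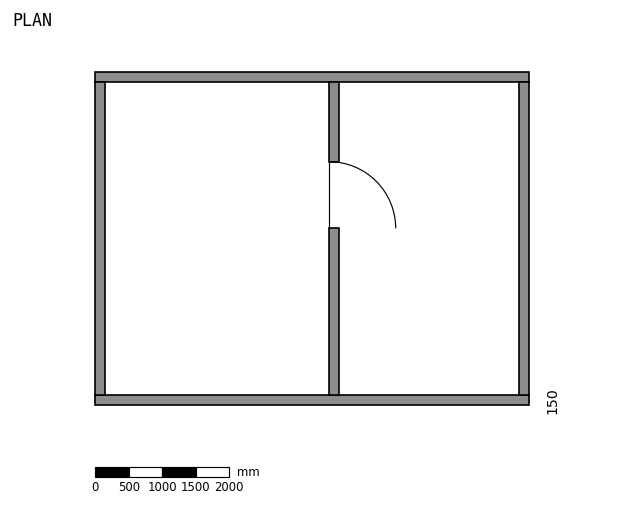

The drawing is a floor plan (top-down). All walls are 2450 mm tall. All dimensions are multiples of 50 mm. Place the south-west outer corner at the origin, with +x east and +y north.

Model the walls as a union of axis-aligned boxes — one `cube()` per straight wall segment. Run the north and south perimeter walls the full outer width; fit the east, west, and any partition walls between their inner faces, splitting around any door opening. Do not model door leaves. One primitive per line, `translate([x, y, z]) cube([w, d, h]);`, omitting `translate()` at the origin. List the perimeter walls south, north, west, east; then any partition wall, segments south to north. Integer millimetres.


cube([6500, 150, 2450]);
translate([0, 4850, 0]) cube([6500, 150, 2450]);
translate([0, 150, 0]) cube([150, 4700, 2450]);
translate([6350, 150, 0]) cube([150, 4700, 2450]);
translate([3500, 150, 0]) cube([150, 2500, 2450]);
translate([3500, 3650, 0]) cube([150, 1200, 2450]);


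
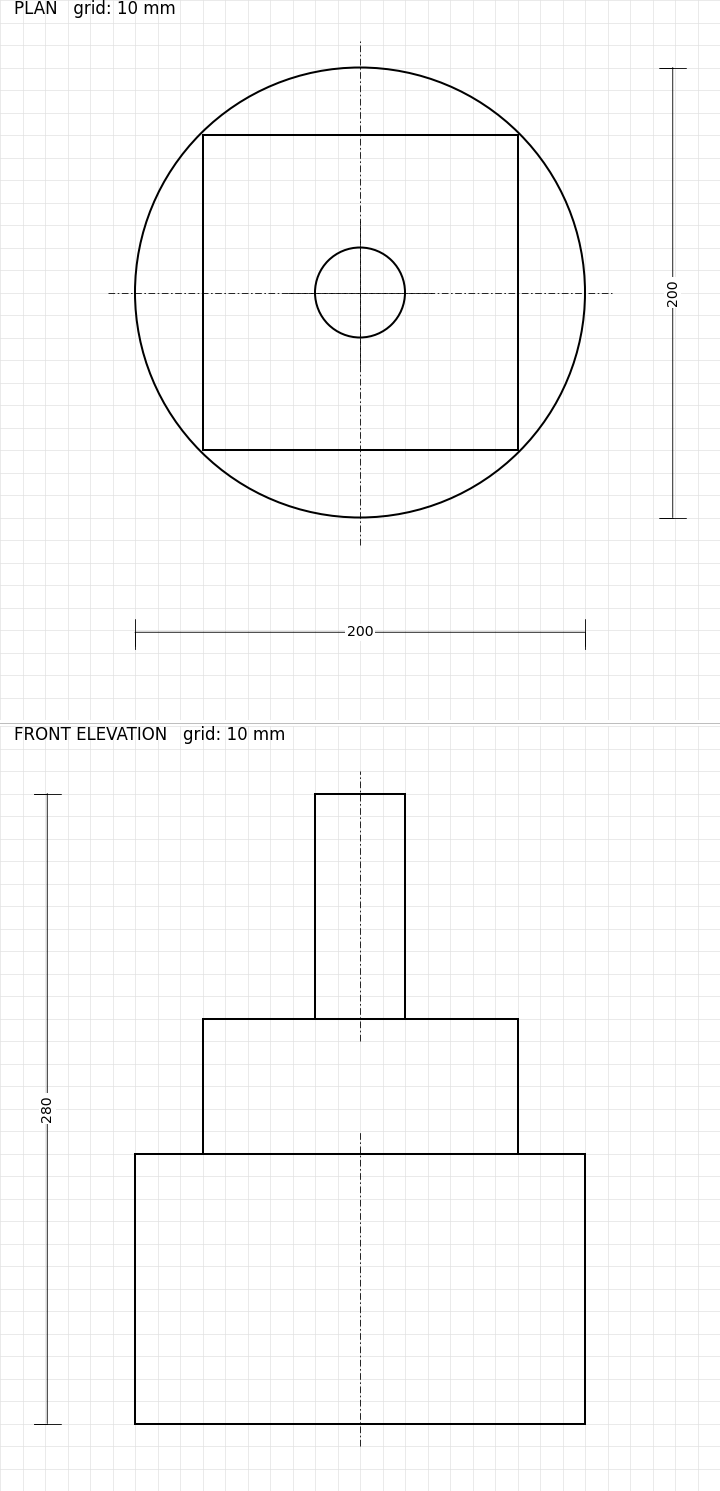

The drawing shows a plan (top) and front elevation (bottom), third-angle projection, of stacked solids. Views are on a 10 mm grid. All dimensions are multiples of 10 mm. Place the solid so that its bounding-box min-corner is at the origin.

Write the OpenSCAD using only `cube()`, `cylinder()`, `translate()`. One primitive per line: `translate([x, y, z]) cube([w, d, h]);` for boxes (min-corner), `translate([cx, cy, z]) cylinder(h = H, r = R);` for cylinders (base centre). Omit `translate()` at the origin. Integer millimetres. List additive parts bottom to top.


translate([100, 100, 0]) cylinder(h = 120, r = 100);
translate([30, 30, 120]) cube([140, 140, 60]);
translate([100, 100, 180]) cylinder(h = 100, r = 20);


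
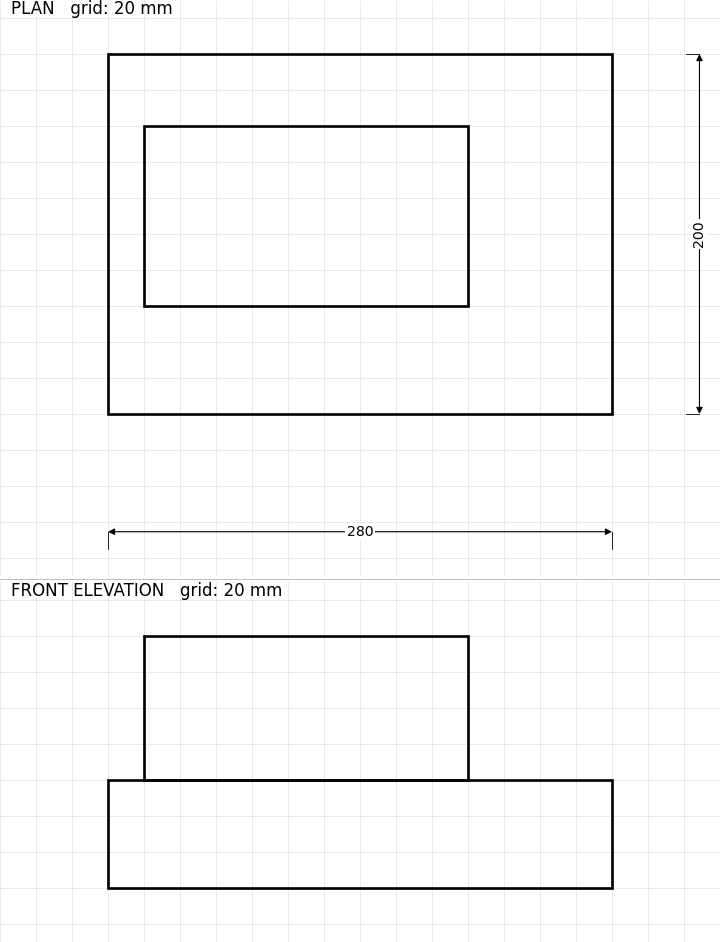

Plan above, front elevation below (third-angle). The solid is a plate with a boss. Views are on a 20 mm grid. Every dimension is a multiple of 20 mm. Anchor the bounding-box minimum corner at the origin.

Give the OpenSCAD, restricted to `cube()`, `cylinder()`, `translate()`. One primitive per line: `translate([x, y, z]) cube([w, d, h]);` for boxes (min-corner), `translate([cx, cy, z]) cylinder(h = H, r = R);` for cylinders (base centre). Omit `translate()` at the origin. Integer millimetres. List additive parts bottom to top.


cube([280, 200, 60]);
translate([20, 60, 60]) cube([180, 100, 80]);
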